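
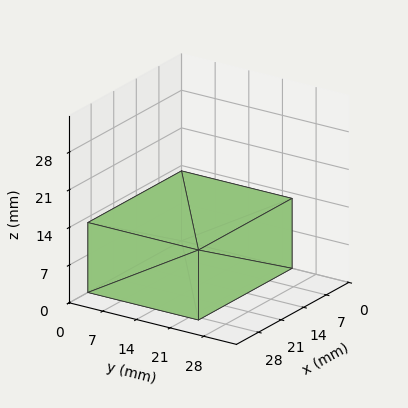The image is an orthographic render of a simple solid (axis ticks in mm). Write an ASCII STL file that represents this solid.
Reading the render: the shape is a rectangular box, roughly 29 × 23 mm footprint and 13 mm tall (dimensions read to the nearest mm from the axis ticks). For the STL, each face is triangulated and given an outward normal.

solid part
  facet normal 0.0000 0.0000 -1.0000
    outer loop
      vertex 29.000 23.000 0.000
      vertex 29.000 0.000 0.000
      vertex 0.000 0.000 0.000
    endloop
  endfacet
  facet normal 0.0000 0.0000 -1.0000
    outer loop
      vertex 0.000 23.000 0.000
      vertex 29.000 23.000 0.000
      vertex 0.000 0.000 0.000
    endloop
  endfacet
  facet normal 0.0000 0.0000 1.0000
    outer loop
      vertex 0.000 0.000 13.000
      vertex 29.000 0.000 13.000
      vertex 29.000 23.000 13.000
    endloop
  endfacet
  facet normal 0.0000 0.0000 1.0000
    outer loop
      vertex 0.000 0.000 13.000
      vertex 29.000 23.000 13.000
      vertex 0.000 23.000 13.000
    endloop
  endfacet
  facet normal 0.0000 -1.0000 0.0000
    outer loop
      vertex 0.000 0.000 0.000
      vertex 29.000 0.000 0.000
      vertex 29.000 0.000 13.000
    endloop
  endfacet
  facet normal 0.0000 -1.0000 0.0000
    outer loop
      vertex 0.000 0.000 0.000
      vertex 29.000 0.000 13.000
      vertex 0.000 0.000 13.000
    endloop
  endfacet
  facet normal 0.0000 1.0000 0.0000
    outer loop
      vertex 29.000 23.000 13.000
      vertex 29.000 23.000 0.000
      vertex 0.000 23.000 0.000
    endloop
  endfacet
  facet normal 0.0000 1.0000 0.0000
    outer loop
      vertex 0.000 23.000 13.000
      vertex 29.000 23.000 13.000
      vertex 0.000 23.000 0.000
    endloop
  endfacet
  facet normal -1.0000 0.0000 0.0000
    outer loop
      vertex 0.000 23.000 13.000
      vertex 0.000 23.000 0.000
      vertex 0.000 0.000 0.000
    endloop
  endfacet
  facet normal -1.0000 0.0000 0.0000
    outer loop
      vertex 0.000 0.000 13.000
      vertex 0.000 23.000 13.000
      vertex 0.000 0.000 0.000
    endloop
  endfacet
  facet normal 1.0000 0.0000 0.0000
    outer loop
      vertex 29.000 0.000 0.000
      vertex 29.000 23.000 0.000
      vertex 29.000 23.000 13.000
    endloop
  endfacet
  facet normal 1.0000 0.0000 0.0000
    outer loop
      vertex 29.000 0.000 0.000
      vertex 29.000 23.000 13.000
      vertex 29.000 0.000 13.000
    endloop
  endfacet
endsolid part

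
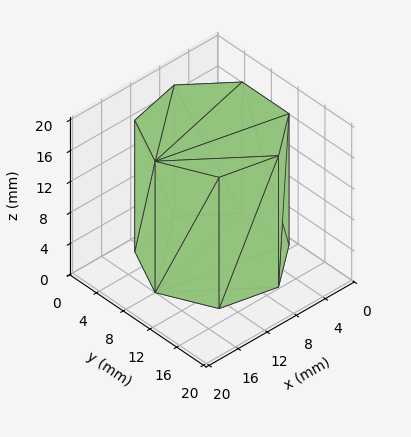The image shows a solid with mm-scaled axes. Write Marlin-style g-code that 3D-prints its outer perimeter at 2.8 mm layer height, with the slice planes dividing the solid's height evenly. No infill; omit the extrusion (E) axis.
Reading the render: the shape is a regular 7-sided prism (a cylinder approximated with 7 flat sides), circumscribed radius ≈ 8 mm, height ≈ 17 mm (dimensions read to the nearest mm from the axis ticks). For the g-code, the solid's height is divided into equal slices at the stated Δz and each level perimeter traced with G1 moves after a G0 lift.

; perimeter-only toolpath
G21 ; units = mm
G90 ; absolute positioning
G28 ; home
; layer 1
G0 Z2.8
G0 X16.0 Y8.0
G1 X13.0 Y14.3
G1 X6.2 Y15.8
G1 X0.8 Y11.5
G1 X0.8 Y4.5
G1 X6.2 Y0.2
G1 X13.0 Y1.7
G1 X16.0 Y8.0
; layer 2
G0 Z5.7
G0 X16.0 Y8.0
G1 X13.0 Y14.3
G1 X6.2 Y15.8
G1 X0.8 Y11.5
G1 X0.8 Y4.5
G1 X6.2 Y0.2
G1 X13.0 Y1.7
G1 X16.0 Y8.0
; layer 3
G0 Z8.5
G0 X16.0 Y8.0
G1 X13.0 Y14.3
G1 X6.2 Y15.8
G1 X0.8 Y11.5
G1 X0.8 Y4.5
G1 X6.2 Y0.2
G1 X13.0 Y1.7
G1 X16.0 Y8.0
; layer 4
G0 Z11.3
G0 X16.0 Y8.0
G1 X13.0 Y14.3
G1 X6.2 Y15.8
G1 X0.8 Y11.5
G1 X0.8 Y4.5
G1 X6.2 Y0.2
G1 X13.0 Y1.7
G1 X16.0 Y8.0
; layer 5
G0 Z14.2
G0 X16.0 Y8.0
G1 X13.0 Y14.3
G1 X6.2 Y15.8
G1 X0.8 Y11.5
G1 X0.8 Y4.5
G1 X6.2 Y0.2
G1 X13.0 Y1.7
G1 X16.0 Y8.0
; layer 6
G0 Z17.0
G0 X16.0 Y8.0
G1 X13.0 Y14.3
G1 X6.2 Y15.8
G1 X0.8 Y11.5
G1 X0.8 Y4.5
G1 X6.2 Y0.2
G1 X13.0 Y1.7
G1 X16.0 Y8.0
M2 ; end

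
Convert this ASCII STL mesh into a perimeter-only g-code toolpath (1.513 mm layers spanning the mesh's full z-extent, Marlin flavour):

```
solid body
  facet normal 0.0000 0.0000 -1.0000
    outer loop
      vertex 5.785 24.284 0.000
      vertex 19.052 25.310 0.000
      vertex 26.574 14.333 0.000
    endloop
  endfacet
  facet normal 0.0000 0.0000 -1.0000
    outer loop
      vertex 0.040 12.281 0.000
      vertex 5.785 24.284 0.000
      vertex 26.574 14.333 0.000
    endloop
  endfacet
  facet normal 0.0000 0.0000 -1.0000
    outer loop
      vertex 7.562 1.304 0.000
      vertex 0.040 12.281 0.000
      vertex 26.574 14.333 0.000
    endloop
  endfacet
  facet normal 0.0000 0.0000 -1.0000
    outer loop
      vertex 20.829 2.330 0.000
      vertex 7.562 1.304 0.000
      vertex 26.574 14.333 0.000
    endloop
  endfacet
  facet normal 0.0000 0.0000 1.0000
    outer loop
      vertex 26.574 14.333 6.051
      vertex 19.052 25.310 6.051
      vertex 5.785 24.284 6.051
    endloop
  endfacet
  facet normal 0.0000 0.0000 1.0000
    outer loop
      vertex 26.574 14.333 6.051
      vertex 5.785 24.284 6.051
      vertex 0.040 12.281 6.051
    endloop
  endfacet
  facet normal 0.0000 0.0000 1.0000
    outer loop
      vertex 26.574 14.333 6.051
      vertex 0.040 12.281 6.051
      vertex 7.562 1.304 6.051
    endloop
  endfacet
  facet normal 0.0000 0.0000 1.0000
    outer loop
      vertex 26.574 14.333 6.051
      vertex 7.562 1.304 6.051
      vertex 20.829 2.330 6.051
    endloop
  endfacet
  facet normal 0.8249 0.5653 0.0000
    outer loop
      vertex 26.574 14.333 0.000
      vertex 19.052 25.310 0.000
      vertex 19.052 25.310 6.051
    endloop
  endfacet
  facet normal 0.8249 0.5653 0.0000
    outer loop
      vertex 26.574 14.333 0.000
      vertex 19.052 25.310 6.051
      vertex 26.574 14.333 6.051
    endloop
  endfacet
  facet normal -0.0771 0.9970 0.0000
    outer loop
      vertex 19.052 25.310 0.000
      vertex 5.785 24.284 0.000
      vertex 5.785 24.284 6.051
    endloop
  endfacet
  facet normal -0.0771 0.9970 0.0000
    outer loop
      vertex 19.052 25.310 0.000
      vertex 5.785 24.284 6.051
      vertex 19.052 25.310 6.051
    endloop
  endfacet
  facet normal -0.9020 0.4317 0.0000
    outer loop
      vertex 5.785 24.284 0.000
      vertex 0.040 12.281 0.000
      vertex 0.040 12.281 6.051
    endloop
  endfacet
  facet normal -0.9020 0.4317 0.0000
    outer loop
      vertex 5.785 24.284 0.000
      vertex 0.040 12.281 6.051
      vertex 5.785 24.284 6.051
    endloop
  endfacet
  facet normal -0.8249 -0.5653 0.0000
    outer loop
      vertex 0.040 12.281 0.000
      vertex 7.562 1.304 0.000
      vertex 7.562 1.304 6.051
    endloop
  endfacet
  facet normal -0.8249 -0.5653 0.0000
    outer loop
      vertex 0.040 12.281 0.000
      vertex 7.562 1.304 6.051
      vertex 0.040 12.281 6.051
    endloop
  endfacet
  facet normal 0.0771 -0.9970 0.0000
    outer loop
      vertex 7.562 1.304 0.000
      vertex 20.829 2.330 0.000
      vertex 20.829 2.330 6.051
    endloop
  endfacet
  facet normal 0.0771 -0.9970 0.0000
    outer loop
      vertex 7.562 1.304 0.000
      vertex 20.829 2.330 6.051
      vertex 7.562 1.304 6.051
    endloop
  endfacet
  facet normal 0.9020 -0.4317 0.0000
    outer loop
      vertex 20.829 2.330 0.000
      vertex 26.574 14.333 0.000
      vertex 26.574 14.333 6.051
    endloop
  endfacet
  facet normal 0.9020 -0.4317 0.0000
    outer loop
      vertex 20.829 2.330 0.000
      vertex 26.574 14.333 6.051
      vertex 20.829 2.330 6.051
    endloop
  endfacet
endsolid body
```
; perimeter-only toolpath
G21 ; units = mm
G90 ; absolute positioning
G28 ; home
; layer 1
G0 Z1.513
G0 X26.574 Y14.333
G1 X19.052 Y25.310
G1 X5.785 Y24.284
G1 X0.040 Y12.281
G1 X7.562 Y1.304
G1 X20.829 Y2.330
G1 X26.574 Y14.333
; layer 2
G0 Z3.026
G0 X26.574 Y14.333
G1 X19.052 Y25.310
G1 X5.785 Y24.284
G1 X0.040 Y12.281
G1 X7.562 Y1.304
G1 X20.829 Y2.330
G1 X26.574 Y14.333
; layer 3
G0 Z4.538
G0 X26.574 Y14.333
G1 X19.052 Y25.310
G1 X5.785 Y24.284
G1 X0.040 Y12.281
G1 X7.562 Y1.304
G1 X20.829 Y2.330
G1 X26.574 Y14.333
; layer 4
G0 Z6.051
G0 X26.574 Y14.333
G1 X19.052 Y25.310
G1 X5.785 Y24.284
G1 X0.040 Y12.281
G1 X7.562 Y1.304
G1 X20.829 Y2.330
G1 X26.574 Y14.333
M2 ; end

The solid is a regular 6-sided prism (a cylinder approximated with 6 flat sides), circumscribed radius ≈ 13.3 mm, height ≈ 6.05 mm. Slicing at Δz = 1.513 mm — 4 equal slices spanning the solid's height, so layer i sits at z = i·h/4 — gives 4 non-empty perimeters. Each is a 6-segment closed polygon; G0 lifts to the layer z and rapids to the start vertex, then G1 traces the edges.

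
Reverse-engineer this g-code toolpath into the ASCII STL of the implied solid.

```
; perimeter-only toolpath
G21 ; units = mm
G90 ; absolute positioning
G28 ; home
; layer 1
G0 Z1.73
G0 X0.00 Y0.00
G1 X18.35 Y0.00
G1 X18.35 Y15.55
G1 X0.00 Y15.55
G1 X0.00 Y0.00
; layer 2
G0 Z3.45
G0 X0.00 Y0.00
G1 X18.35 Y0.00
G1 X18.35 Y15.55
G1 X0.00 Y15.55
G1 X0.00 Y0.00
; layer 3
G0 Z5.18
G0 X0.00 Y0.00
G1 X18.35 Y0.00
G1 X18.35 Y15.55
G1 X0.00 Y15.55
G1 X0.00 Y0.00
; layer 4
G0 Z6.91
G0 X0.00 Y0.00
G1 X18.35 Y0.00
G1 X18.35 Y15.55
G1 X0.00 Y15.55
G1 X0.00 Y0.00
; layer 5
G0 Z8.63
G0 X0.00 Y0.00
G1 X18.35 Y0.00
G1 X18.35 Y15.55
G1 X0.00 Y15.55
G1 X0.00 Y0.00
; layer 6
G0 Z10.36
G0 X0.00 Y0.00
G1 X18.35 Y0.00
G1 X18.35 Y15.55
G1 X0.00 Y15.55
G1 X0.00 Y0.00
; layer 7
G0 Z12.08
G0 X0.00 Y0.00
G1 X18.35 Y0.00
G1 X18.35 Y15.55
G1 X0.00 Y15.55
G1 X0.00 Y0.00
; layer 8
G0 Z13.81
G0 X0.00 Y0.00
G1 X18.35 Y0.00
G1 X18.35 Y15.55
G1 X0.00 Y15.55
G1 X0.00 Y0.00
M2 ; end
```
solid part
  facet normal 0.0000 0.0000 -1.0000
    outer loop
      vertex 18.35 15.55 0.00
      vertex 18.35 0.00 0.00
      vertex 0.00 0.00 0.00
    endloop
  endfacet
  facet normal 0.0000 0.0000 -1.0000
    outer loop
      vertex 0.00 15.55 0.00
      vertex 18.35 15.55 0.00
      vertex 0.00 0.00 0.00
    endloop
  endfacet
  facet normal 0.0000 0.0000 1.0000
    outer loop
      vertex 0.00 0.00 13.81
      vertex 18.35 0.00 13.81
      vertex 18.35 15.55 13.81
    endloop
  endfacet
  facet normal 0.0000 0.0000 1.0000
    outer loop
      vertex 0.00 0.00 13.81
      vertex 18.35 15.55 13.81
      vertex 0.00 15.55 13.81
    endloop
  endfacet
  facet normal 0.0000 -1.0000 0.0000
    outer loop
      vertex 0.00 0.00 0.00
      vertex 18.35 0.00 0.00
      vertex 18.35 0.00 13.81
    endloop
  endfacet
  facet normal 0.0000 -1.0000 0.0000
    outer loop
      vertex 0.00 0.00 0.00
      vertex 18.35 0.00 13.81
      vertex 0.00 0.00 13.81
    endloop
  endfacet
  facet normal 0.0000 1.0000 0.0000
    outer loop
      vertex 18.35 15.55 13.81
      vertex 18.35 15.55 0.00
      vertex 0.00 15.55 0.00
    endloop
  endfacet
  facet normal 0.0000 1.0000 0.0000
    outer loop
      vertex 0.00 15.55 13.81
      vertex 18.35 15.55 13.81
      vertex 0.00 15.55 0.00
    endloop
  endfacet
  facet normal -1.0000 0.0000 0.0000
    outer loop
      vertex 0.00 15.55 13.81
      vertex 0.00 15.55 0.00
      vertex 0.00 0.00 0.00
    endloop
  endfacet
  facet normal -1.0000 0.0000 0.0000
    outer loop
      vertex 0.00 0.00 13.81
      vertex 0.00 15.55 13.81
      vertex 0.00 0.00 0.00
    endloop
  endfacet
  facet normal 1.0000 0.0000 0.0000
    outer loop
      vertex 18.35 0.00 0.00
      vertex 18.35 15.55 0.00
      vertex 18.35 15.55 13.81
    endloop
  endfacet
  facet normal 1.0000 0.0000 0.0000
    outer loop
      vertex 18.35 0.00 0.00
      vertex 18.35 15.55 13.81
      vertex 18.35 0.00 13.81
    endloop
  endfacet
endsolid part

The G0 Z moves step by Δz≈1.73 mm. Every layer's G1 loop is the same polygon, so the solid is a straight extrusion of it from z=0 to z≈13.8. Closing with flat bottom and top caps and triangulating gives 12 facets — a rectangular box, roughly 18.4 × 15.6 mm footprint and 13.8 mm tall.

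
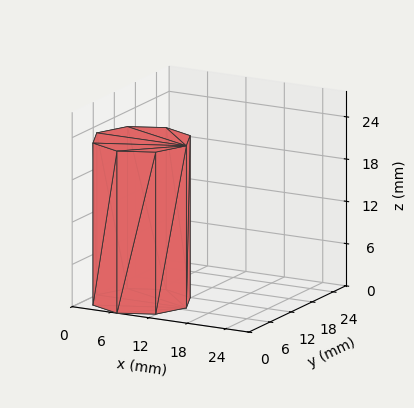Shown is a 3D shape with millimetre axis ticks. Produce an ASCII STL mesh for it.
Reading the render: the shape is a regular 8-sided prism (a cylinder approximated with 8 flat sides), circumscribed radius ≈ 7 mm, height ≈ 23 mm (dimensions read to the nearest mm from the axis ticks). For the STL, each face is triangulated and given an outward normal.

solid part
  facet normal 0.0000 0.0000 -1.0000
    outer loop
      vertex 7.0 14.0 0.0
      vertex 11.9 11.9 0.0
      vertex 14.0 7.0 0.0
    endloop
  endfacet
  facet normal 0.0000 0.0000 -1.0000
    outer loop
      vertex 2.1 11.9 0.0
      vertex 7.0 14.0 0.0
      vertex 14.0 7.0 0.0
    endloop
  endfacet
  facet normal 0.0000 0.0000 -1.0000
    outer loop
      vertex 0.0 7.0 0.0
      vertex 2.1 11.9 0.0
      vertex 14.0 7.0 0.0
    endloop
  endfacet
  facet normal 0.0000 0.0000 -1.0000
    outer loop
      vertex 2.1 2.1 0.0
      vertex 0.0 7.0 0.0
      vertex 14.0 7.0 0.0
    endloop
  endfacet
  facet normal 0.0000 0.0000 -1.0000
    outer loop
      vertex 7.0 0.0 0.0
      vertex 2.1 2.1 0.0
      vertex 14.0 7.0 0.0
    endloop
  endfacet
  facet normal 0.0000 0.0000 -1.0000
    outer loop
      vertex 11.9 2.1 0.0
      vertex 7.0 0.0 0.0
      vertex 14.0 7.0 0.0
    endloop
  endfacet
  facet normal 0.0000 0.0000 1.0000
    outer loop
      vertex 14.0 7.0 23.0
      vertex 11.9 11.9 23.0
      vertex 7.0 14.0 23.0
    endloop
  endfacet
  facet normal 0.0000 0.0000 1.0000
    outer loop
      vertex 14.0 7.0 23.0
      vertex 7.0 14.0 23.0
      vertex 2.1 11.9 23.0
    endloop
  endfacet
  facet normal 0.0000 0.0000 1.0000
    outer loop
      vertex 14.0 7.0 23.0
      vertex 2.1 11.9 23.0
      vertex 0.0 7.0 23.0
    endloop
  endfacet
  facet normal 0.0000 0.0000 1.0000
    outer loop
      vertex 14.0 7.0 23.0
      vertex 0.0 7.0 23.0
      vertex 2.1 2.1 23.0
    endloop
  endfacet
  facet normal 0.0000 0.0000 1.0000
    outer loop
      vertex 14.0 7.0 23.0
      vertex 2.1 2.1 23.0
      vertex 7.0 0.0 23.0
    endloop
  endfacet
  facet normal 0.0000 0.0000 1.0000
    outer loop
      vertex 14.0 7.0 23.0
      vertex 7.0 0.0 23.0
      vertex 11.9 2.1 23.0
    endloop
  endfacet
  facet normal 0.9191 0.3939 0.0000
    outer loop
      vertex 14.0 7.0 0.0
      vertex 11.9 11.9 0.0
      vertex 11.9 11.9 23.0
    endloop
  endfacet
  facet normal 0.9191 0.3939 0.0000
    outer loop
      vertex 14.0 7.0 0.0
      vertex 11.9 11.9 23.0
      vertex 14.0 7.0 23.0
    endloop
  endfacet
  facet normal 0.3939 0.9191 0.0000
    outer loop
      vertex 11.9 11.9 0.0
      vertex 7.0 14.0 0.0
      vertex 7.0 14.0 23.0
    endloop
  endfacet
  facet normal 0.3939 0.9191 0.0000
    outer loop
      vertex 11.9 11.9 0.0
      vertex 7.0 14.0 23.0
      vertex 11.9 11.9 23.0
    endloop
  endfacet
  facet normal -0.3939 0.9191 0.0000
    outer loop
      vertex 7.0 14.0 0.0
      vertex 2.1 11.9 0.0
      vertex 2.1 11.9 23.0
    endloop
  endfacet
  facet normal -0.3939 0.9191 0.0000
    outer loop
      vertex 7.0 14.0 0.0
      vertex 2.1 11.9 23.0
      vertex 7.0 14.0 23.0
    endloop
  endfacet
  facet normal -0.9191 0.3939 0.0000
    outer loop
      vertex 2.1 11.9 0.0
      vertex 0.0 7.0 0.0
      vertex 0.0 7.0 23.0
    endloop
  endfacet
  facet normal -0.9191 0.3939 0.0000
    outer loop
      vertex 2.1 11.9 0.0
      vertex 0.0 7.0 23.0
      vertex 2.1 11.9 23.0
    endloop
  endfacet
  facet normal -0.9191 -0.3939 0.0000
    outer loop
      vertex 0.0 7.0 0.0
      vertex 2.1 2.1 0.0
      vertex 2.1 2.1 23.0
    endloop
  endfacet
  facet normal -0.9191 -0.3939 0.0000
    outer loop
      vertex 0.0 7.0 0.0
      vertex 2.1 2.1 23.0
      vertex 0.0 7.0 23.0
    endloop
  endfacet
  facet normal -0.3939 -0.9191 0.0000
    outer loop
      vertex 2.1 2.1 0.0
      vertex 7.0 0.0 0.0
      vertex 7.0 0.0 23.0
    endloop
  endfacet
  facet normal -0.3939 -0.9191 0.0000
    outer loop
      vertex 2.1 2.1 0.0
      vertex 7.0 0.0 23.0
      vertex 2.1 2.1 23.0
    endloop
  endfacet
  facet normal 0.3939 -0.9191 0.0000
    outer loop
      vertex 7.0 0.0 0.0
      vertex 11.9 2.1 0.0
      vertex 11.9 2.1 23.0
    endloop
  endfacet
  facet normal 0.3939 -0.9191 0.0000
    outer loop
      vertex 7.0 0.0 0.0
      vertex 11.9 2.1 23.0
      vertex 7.0 0.0 23.0
    endloop
  endfacet
  facet normal 0.9191 -0.3939 0.0000
    outer loop
      vertex 11.9 2.1 0.0
      vertex 14.0 7.0 0.0
      vertex 14.0 7.0 23.0
    endloop
  endfacet
  facet normal 0.9191 -0.3939 0.0000
    outer loop
      vertex 11.9 2.1 0.0
      vertex 14.0 7.0 23.0
      vertex 11.9 2.1 23.0
    endloop
  endfacet
endsolid part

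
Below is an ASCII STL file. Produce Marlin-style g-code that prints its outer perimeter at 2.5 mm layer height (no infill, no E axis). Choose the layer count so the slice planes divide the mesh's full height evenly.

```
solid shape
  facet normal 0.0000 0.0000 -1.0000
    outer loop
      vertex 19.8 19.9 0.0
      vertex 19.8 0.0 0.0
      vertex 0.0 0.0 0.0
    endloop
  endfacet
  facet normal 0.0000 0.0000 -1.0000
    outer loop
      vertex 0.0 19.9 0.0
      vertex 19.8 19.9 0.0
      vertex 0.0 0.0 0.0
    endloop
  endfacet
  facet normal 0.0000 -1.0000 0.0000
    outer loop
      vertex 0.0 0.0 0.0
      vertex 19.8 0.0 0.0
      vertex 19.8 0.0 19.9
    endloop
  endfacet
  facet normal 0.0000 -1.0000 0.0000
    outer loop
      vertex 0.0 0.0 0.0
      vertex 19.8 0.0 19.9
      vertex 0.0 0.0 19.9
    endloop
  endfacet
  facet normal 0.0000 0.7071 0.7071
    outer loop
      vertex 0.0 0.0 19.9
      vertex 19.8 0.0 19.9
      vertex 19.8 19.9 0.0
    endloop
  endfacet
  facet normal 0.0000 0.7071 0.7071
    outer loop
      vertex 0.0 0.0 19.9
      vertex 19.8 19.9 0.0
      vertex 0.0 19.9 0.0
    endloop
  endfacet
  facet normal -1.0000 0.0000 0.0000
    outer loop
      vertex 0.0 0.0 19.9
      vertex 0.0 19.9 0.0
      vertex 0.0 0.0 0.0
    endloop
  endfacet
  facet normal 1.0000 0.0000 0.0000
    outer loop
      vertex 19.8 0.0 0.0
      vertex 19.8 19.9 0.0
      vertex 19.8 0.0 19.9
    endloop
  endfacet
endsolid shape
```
; perimeter-only toolpath
G21 ; units = mm
G90 ; absolute positioning
G28 ; home
; layer 1
G0 Z2.5
G0 X0.0 Y0.0
G1 X19.8 Y0.0
G1 X19.8 Y17.4
G1 X0.0 Y17.4
G1 X0.0 Y0.0
; layer 2
G0 Z5.0
G0 X0.0 Y0.0
G1 X19.8 Y0.0
G1 X19.8 Y14.9
G1 X0.0 Y14.9
G1 X0.0 Y0.0
; layer 3
G0 Z7.5
G0 X0.0 Y0.0
G1 X19.8 Y0.0
G1 X19.8 Y12.4
G1 X0.0 Y12.4
G1 X0.0 Y0.0
; layer 4
G0 Z9.9
G0 X0.0 Y0.0
G1 X19.8 Y0.0
G1 X19.8 Y9.9
G1 X0.0 Y9.9
G1 X0.0 Y0.0
; layer 5
G0 Z12.4
G0 X0.0 Y0.0
G1 X19.8 Y0.0
G1 X19.8 Y7.5
G1 X0.0 Y7.5
G1 X0.0 Y0.0
; layer 6
G0 Z14.9
G0 X0.0 Y0.0
G1 X19.8 Y0.0
G1 X19.8 Y5.0
G1 X0.0 Y5.0
G1 X0.0 Y0.0
; layer 7
G0 Z17.4
G0 X0.0 Y0.0
G1 X19.8 Y0.0
G1 X19.8 Y2.5
G1 X0.0 Y2.5
G1 X0.0 Y0.0
M2 ; end

The solid is a wedge (ramp): 19.8 × 19.9 mm base, rising to 19.9 mm along the y=0 edge and sloping linearly to z=0 at y=19.9. Slicing at Δz = 2.5 mm — 8 equal slices spanning the solid's height, so layer i sits at z = i·h/8 — gives 7 non-empty perimeters. Each is a 4-segment closed polygon; G0 lifts to the layer z and rapids to the start vertex, then G1 traces the edges. The cross-section shrinks linearly with z (the slice at the apex is degenerate and omitted).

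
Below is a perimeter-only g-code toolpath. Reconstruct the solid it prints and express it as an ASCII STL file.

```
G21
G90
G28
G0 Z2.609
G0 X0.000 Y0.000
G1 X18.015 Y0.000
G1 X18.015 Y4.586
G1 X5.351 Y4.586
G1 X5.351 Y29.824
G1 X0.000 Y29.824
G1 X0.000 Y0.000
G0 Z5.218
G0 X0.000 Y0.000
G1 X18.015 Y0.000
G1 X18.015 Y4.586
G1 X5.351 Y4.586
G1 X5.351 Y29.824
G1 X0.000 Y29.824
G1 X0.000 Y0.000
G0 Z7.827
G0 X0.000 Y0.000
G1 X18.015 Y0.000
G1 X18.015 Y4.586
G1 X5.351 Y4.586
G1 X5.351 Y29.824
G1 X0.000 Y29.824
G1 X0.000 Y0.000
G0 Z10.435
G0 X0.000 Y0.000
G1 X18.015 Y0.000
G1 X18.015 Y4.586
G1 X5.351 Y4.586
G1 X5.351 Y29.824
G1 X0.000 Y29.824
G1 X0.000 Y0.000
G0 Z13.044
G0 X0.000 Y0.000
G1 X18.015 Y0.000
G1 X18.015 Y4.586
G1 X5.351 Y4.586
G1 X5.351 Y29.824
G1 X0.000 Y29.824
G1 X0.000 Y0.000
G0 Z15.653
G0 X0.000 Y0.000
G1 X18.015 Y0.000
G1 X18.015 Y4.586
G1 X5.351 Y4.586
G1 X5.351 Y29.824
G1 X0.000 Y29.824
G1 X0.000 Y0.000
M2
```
solid part
  facet normal 0.0000 0.0000 -1.0000
    outer loop
      vertex 18.015 4.586 0.000
      vertex 18.015 0.000 0.000
      vertex 0.000 0.000 0.000
    endloop
  endfacet
  facet normal 0.0000 0.0000 -1.0000
    outer loop
      vertex 5.351 4.586 0.000
      vertex 18.015 4.586 0.000
      vertex 0.000 0.000 0.000
    endloop
  endfacet
  facet normal 0.0000 0.0000 -1.0000
    outer loop
      vertex 5.351 29.824 0.000
      vertex 5.351 4.586 0.000
      vertex 0.000 0.000 0.000
    endloop
  endfacet
  facet normal 0.0000 0.0000 -1.0000
    outer loop
      vertex 0.000 29.824 0.000
      vertex 5.351 29.824 0.000
      vertex 0.000 0.000 0.000
    endloop
  endfacet
  facet normal 0.0000 0.0000 1.0000
    outer loop
      vertex 0.000 0.000 15.653
      vertex 18.015 0.000 15.653
      vertex 18.015 4.586 15.653
    endloop
  endfacet
  facet normal 0.0000 0.0000 1.0000
    outer loop
      vertex 0.000 0.000 15.653
      vertex 18.015 4.586 15.653
      vertex 5.351 4.586 15.653
    endloop
  endfacet
  facet normal 0.0000 0.0000 1.0000
    outer loop
      vertex 0.000 0.000 15.653
      vertex 5.351 4.586 15.653
      vertex 5.351 29.824 15.653
    endloop
  endfacet
  facet normal 0.0000 0.0000 1.0000
    outer loop
      vertex 0.000 0.000 15.653
      vertex 5.351 29.824 15.653
      vertex 0.000 29.824 15.653
    endloop
  endfacet
  facet normal 0.0000 -1.0000 0.0000
    outer loop
      vertex 0.000 0.000 0.000
      vertex 18.015 0.000 0.000
      vertex 18.015 0.000 15.653
    endloop
  endfacet
  facet normal 0.0000 -1.0000 0.0000
    outer loop
      vertex 0.000 0.000 0.000
      vertex 18.015 0.000 15.653
      vertex 0.000 0.000 15.653
    endloop
  endfacet
  facet normal 1.0000 0.0000 0.0000
    outer loop
      vertex 18.015 0.000 0.000
      vertex 18.015 4.586 0.000
      vertex 18.015 4.586 15.653
    endloop
  endfacet
  facet normal 1.0000 0.0000 0.0000
    outer loop
      vertex 18.015 0.000 0.000
      vertex 18.015 4.586 15.653
      vertex 18.015 0.000 15.653
    endloop
  endfacet
  facet normal 0.0000 1.0000 0.0000
    outer loop
      vertex 18.015 4.586 0.000
      vertex 5.351 4.586 0.000
      vertex 5.351 4.586 15.653
    endloop
  endfacet
  facet normal 0.0000 1.0000 0.0000
    outer loop
      vertex 18.015 4.586 0.000
      vertex 5.351 4.586 15.653
      vertex 18.015 4.586 15.653
    endloop
  endfacet
  facet normal 1.0000 0.0000 0.0000
    outer loop
      vertex 5.351 4.586 0.000
      vertex 5.351 29.824 0.000
      vertex 5.351 29.824 15.653
    endloop
  endfacet
  facet normal 1.0000 0.0000 0.0000
    outer loop
      vertex 5.351 4.586 0.000
      vertex 5.351 29.824 15.653
      vertex 5.351 4.586 15.653
    endloop
  endfacet
  facet normal 0.0000 1.0000 0.0000
    outer loop
      vertex 5.351 29.824 0.000
      vertex 0.000 29.824 0.000
      vertex 0.000 29.824 15.653
    endloop
  endfacet
  facet normal 0.0000 1.0000 0.0000
    outer loop
      vertex 5.351 29.824 0.000
      vertex 0.000 29.824 15.653
      vertex 5.351 29.824 15.653
    endloop
  endfacet
  facet normal -1.0000 0.0000 0.0000
    outer loop
      vertex 0.000 29.824 0.000
      vertex 0.000 0.000 0.000
      vertex 0.000 0.000 15.653
    endloop
  endfacet
  facet normal -1.0000 0.0000 0.0000
    outer loop
      vertex 0.000 29.824 0.000
      vertex 0.000 0.000 15.653
      vertex 0.000 29.824 15.653
    endloop
  endfacet
endsolid part

The G0 Z moves step by Δz≈2.609 mm. Every layer's G1 loop is the same polygon, so the solid is a straight extrusion of it from z=0 to z≈15.7. Closing with flat bottom and top caps and triangulating gives 20 facets — an L-shaped prism: outer 18 × 29.8 mm, arm thicknesses ≈ 4.59 mm (horizontal) and 5.35 mm (vertical), extruded 15.7 mm in z.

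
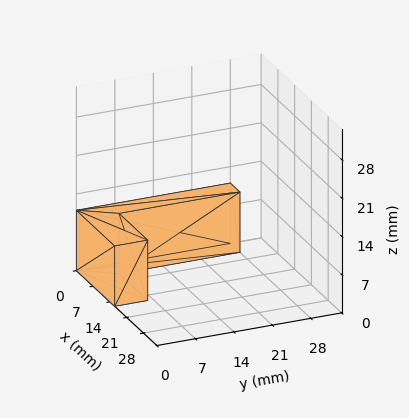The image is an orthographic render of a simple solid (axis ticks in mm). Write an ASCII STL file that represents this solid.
Reading the render: the shape is an L-shaped prism: outer 16 × 28 mm, arm thicknesses ≈ 6 mm (horizontal) and 4 mm (vertical), extruded 11 mm in z (dimensions read to the nearest mm from the axis ticks). For the STL, each face is triangulated and given an outward normal.

solid part
  facet normal 0.0000 0.0000 -1.0000
    outer loop
      vertex 16.0 6.0 0.0
      vertex 16.0 0.0 0.0
      vertex 0.0 0.0 0.0
    endloop
  endfacet
  facet normal 0.0000 0.0000 -1.0000
    outer loop
      vertex 4.0 6.0 0.0
      vertex 16.0 6.0 0.0
      vertex 0.0 0.0 0.0
    endloop
  endfacet
  facet normal 0.0000 0.0000 -1.0000
    outer loop
      vertex 4.0 28.0 0.0
      vertex 4.0 6.0 0.0
      vertex 0.0 0.0 0.0
    endloop
  endfacet
  facet normal 0.0000 0.0000 -1.0000
    outer loop
      vertex 0.0 28.0 0.0
      vertex 4.0 28.0 0.0
      vertex 0.0 0.0 0.0
    endloop
  endfacet
  facet normal 0.0000 0.0000 1.0000
    outer loop
      vertex 0.0 0.0 11.0
      vertex 16.0 0.0 11.0
      vertex 16.0 6.0 11.0
    endloop
  endfacet
  facet normal 0.0000 0.0000 1.0000
    outer loop
      vertex 0.0 0.0 11.0
      vertex 16.0 6.0 11.0
      vertex 4.0 6.0 11.0
    endloop
  endfacet
  facet normal 0.0000 0.0000 1.0000
    outer loop
      vertex 0.0 0.0 11.0
      vertex 4.0 6.0 11.0
      vertex 4.0 28.0 11.0
    endloop
  endfacet
  facet normal 0.0000 0.0000 1.0000
    outer loop
      vertex 0.0 0.0 11.0
      vertex 4.0 28.0 11.0
      vertex 0.0 28.0 11.0
    endloop
  endfacet
  facet normal 0.0000 -1.0000 0.0000
    outer loop
      vertex 0.0 0.0 0.0
      vertex 16.0 0.0 0.0
      vertex 16.0 0.0 11.0
    endloop
  endfacet
  facet normal 0.0000 -1.0000 0.0000
    outer loop
      vertex 0.0 0.0 0.0
      vertex 16.0 0.0 11.0
      vertex 0.0 0.0 11.0
    endloop
  endfacet
  facet normal 1.0000 0.0000 0.0000
    outer loop
      vertex 16.0 0.0 0.0
      vertex 16.0 6.0 0.0
      vertex 16.0 6.0 11.0
    endloop
  endfacet
  facet normal 1.0000 0.0000 0.0000
    outer loop
      vertex 16.0 0.0 0.0
      vertex 16.0 6.0 11.0
      vertex 16.0 0.0 11.0
    endloop
  endfacet
  facet normal 0.0000 1.0000 0.0000
    outer loop
      vertex 16.0 6.0 0.0
      vertex 4.0 6.0 0.0
      vertex 4.0 6.0 11.0
    endloop
  endfacet
  facet normal 0.0000 1.0000 0.0000
    outer loop
      vertex 16.0 6.0 0.0
      vertex 4.0 6.0 11.0
      vertex 16.0 6.0 11.0
    endloop
  endfacet
  facet normal 1.0000 0.0000 0.0000
    outer loop
      vertex 4.0 6.0 0.0
      vertex 4.0 28.0 0.0
      vertex 4.0 28.0 11.0
    endloop
  endfacet
  facet normal 1.0000 0.0000 0.0000
    outer loop
      vertex 4.0 6.0 0.0
      vertex 4.0 28.0 11.0
      vertex 4.0 6.0 11.0
    endloop
  endfacet
  facet normal 0.0000 1.0000 0.0000
    outer loop
      vertex 4.0 28.0 0.0
      vertex 0.0 28.0 0.0
      vertex 0.0 28.0 11.0
    endloop
  endfacet
  facet normal 0.0000 1.0000 0.0000
    outer loop
      vertex 4.0 28.0 0.0
      vertex 0.0 28.0 11.0
      vertex 4.0 28.0 11.0
    endloop
  endfacet
  facet normal -1.0000 0.0000 0.0000
    outer loop
      vertex 0.0 28.0 0.0
      vertex 0.0 0.0 0.0
      vertex 0.0 0.0 11.0
    endloop
  endfacet
  facet normal -1.0000 0.0000 0.0000
    outer loop
      vertex 0.0 28.0 0.0
      vertex 0.0 0.0 11.0
      vertex 0.0 28.0 11.0
    endloop
  endfacet
endsolid part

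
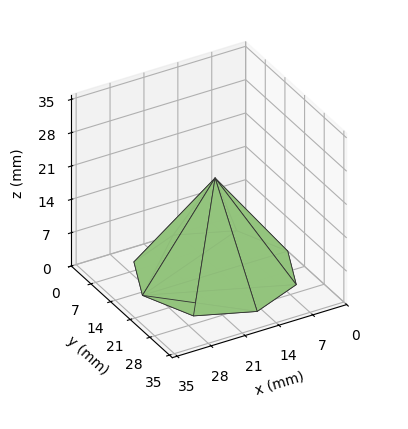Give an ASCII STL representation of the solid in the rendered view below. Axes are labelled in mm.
Reading the render: the shape is a regular 8-sided pyramid, base circumscribed radius ≈ 15 mm, apex at z ≈ 20 mm (dimensions read to the nearest mm from the axis ticks). For the STL, each face is triangulated and given an outward normal.

solid part
  facet normal 0.0000 0.0000 -1.0000
    outer loop
      vertex 15.00 30.00 0.00
      vertex 25.61 25.61 0.00
      vertex 30.00 15.00 0.00
    endloop
  endfacet
  facet normal 0.0000 0.0000 -1.0000
    outer loop
      vertex 4.39 25.61 0.00
      vertex 15.00 30.00 0.00
      vertex 30.00 15.00 0.00
    endloop
  endfacet
  facet normal 0.0000 0.0000 -1.0000
    outer loop
      vertex 0.00 15.00 0.00
      vertex 4.39 25.61 0.00
      vertex 30.00 15.00 0.00
    endloop
  endfacet
  facet normal 0.0000 0.0000 -1.0000
    outer loop
      vertex 4.39 4.39 0.00
      vertex 0.00 15.00 0.00
      vertex 30.00 15.00 0.00
    endloop
  endfacet
  facet normal 0.0000 0.0000 -1.0000
    outer loop
      vertex 15.00 0.00 0.00
      vertex 4.39 4.39 0.00
      vertex 30.00 15.00 0.00
    endloop
  endfacet
  facet normal 0.0000 0.0000 -1.0000
    outer loop
      vertex 25.61 4.39 0.00
      vertex 15.00 0.00 0.00
      vertex 30.00 15.00 0.00
    endloop
  endfacet
  facet normal 0.7595 0.3142 0.5696
    outer loop
      vertex 30.00 15.00 0.00
      vertex 25.61 25.61 0.00
      vertex 15.00 15.00 20.00
    endloop
  endfacet
  facet normal 0.3142 0.7595 0.5696
    outer loop
      vertex 25.61 25.61 0.00
      vertex 15.00 30.00 0.00
      vertex 15.00 15.00 20.00
    endloop
  endfacet
  facet normal -0.3142 0.7595 0.5696
    outer loop
      vertex 15.00 30.00 0.00
      vertex 4.39 25.61 0.00
      vertex 15.00 15.00 20.00
    endloop
  endfacet
  facet normal -0.7595 0.3142 0.5696
    outer loop
      vertex 4.39 25.61 0.00
      vertex 0.00 15.00 0.00
      vertex 15.00 15.00 20.00
    endloop
  endfacet
  facet normal -0.7595 -0.3142 0.5696
    outer loop
      vertex 0.00 15.00 0.00
      vertex 4.39 4.39 0.00
      vertex 15.00 15.00 20.00
    endloop
  endfacet
  facet normal -0.3142 -0.7595 0.5696
    outer loop
      vertex 4.39 4.39 0.00
      vertex 15.00 0.00 0.00
      vertex 15.00 15.00 20.00
    endloop
  endfacet
  facet normal 0.3142 -0.7595 0.5696
    outer loop
      vertex 15.00 0.00 0.00
      vertex 25.61 4.39 0.00
      vertex 15.00 15.00 20.00
    endloop
  endfacet
  facet normal 0.7595 -0.3142 0.5696
    outer loop
      vertex 25.61 4.39 0.00
      vertex 30.00 15.00 0.00
      vertex 15.00 15.00 20.00
    endloop
  endfacet
endsolid part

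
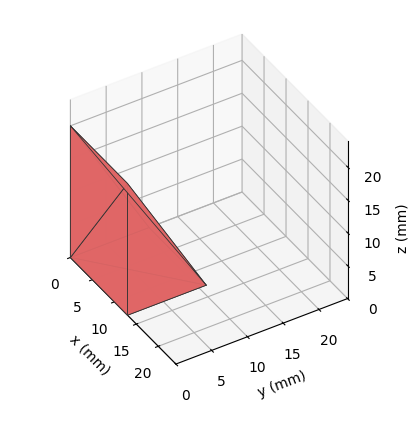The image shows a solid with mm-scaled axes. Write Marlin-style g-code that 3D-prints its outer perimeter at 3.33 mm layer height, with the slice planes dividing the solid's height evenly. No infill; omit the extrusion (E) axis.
Reading the render: the shape is a wedge (ramp): 13 × 11 mm base, rising to 20 mm along the y=0 edge and sloping linearly to z=0 at y=11 (dimensions read to the nearest mm from the axis ticks). For the g-code, the solid's height is divided into equal slices at the stated Δz and each level perimeter traced with G1 moves after a G0 lift.

; perimeter-only toolpath
G21 ; units = mm
G90 ; absolute positioning
G28 ; home
; layer 1
G0 Z3.33
G0 X0.00 Y0.00
G1 X13.00 Y0.00
G1 X13.00 Y9.17
G1 X0.00 Y9.17
G1 X0.00 Y0.00
; layer 2
G0 Z6.67
G0 X0.00 Y0.00
G1 X13.00 Y0.00
G1 X13.00 Y7.33
G1 X0.00 Y7.33
G1 X0.00 Y0.00
; layer 3
G0 Z10.00
G0 X0.00 Y0.00
G1 X13.00 Y0.00
G1 X13.00 Y5.50
G1 X0.00 Y5.50
G1 X0.00 Y0.00
; layer 4
G0 Z13.33
G0 X0.00 Y0.00
G1 X13.00 Y0.00
G1 X13.00 Y3.67
G1 X0.00 Y3.67
G1 X0.00 Y0.00
; layer 5
G0 Z16.67
G0 X0.00 Y0.00
G1 X13.00 Y0.00
G1 X13.00 Y1.83
G1 X0.00 Y1.83
G1 X0.00 Y0.00
M2 ; end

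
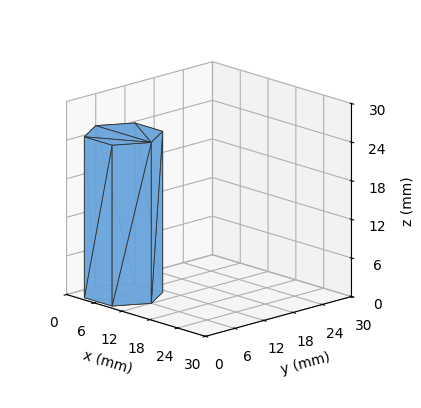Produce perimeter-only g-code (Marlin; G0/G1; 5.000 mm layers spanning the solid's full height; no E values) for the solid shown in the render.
Reading the render: the shape is a regular 6-sided prism (a cylinder approximated with 6 flat sides), circumscribed radius ≈ 6 mm, height ≈ 25 mm (dimensions read to the nearest mm from the axis ticks). For the g-code, the solid's height is divided into equal slices at the stated Δz and each level perimeter traced with G1 moves after a G0 lift.

; perimeter-only toolpath
G21 ; units = mm
G90 ; absolute positioning
G28 ; home
; layer 1
G0 Z5.000
G0 X12.000 Y6.000
G1 X9.000 Y11.196
G1 X3.000 Y11.196
G1 X0.000 Y6.000
G1 X3.000 Y0.804
G1 X9.000 Y0.804
G1 X12.000 Y6.000
; layer 2
G0 Z10.000
G0 X12.000 Y6.000
G1 X9.000 Y11.196
G1 X3.000 Y11.196
G1 X0.000 Y6.000
G1 X3.000 Y0.804
G1 X9.000 Y0.804
G1 X12.000 Y6.000
; layer 3
G0 Z15.000
G0 X12.000 Y6.000
G1 X9.000 Y11.196
G1 X3.000 Y11.196
G1 X0.000 Y6.000
G1 X3.000 Y0.804
G1 X9.000 Y0.804
G1 X12.000 Y6.000
; layer 4
G0 Z20.000
G0 X12.000 Y6.000
G1 X9.000 Y11.196
G1 X3.000 Y11.196
G1 X0.000 Y6.000
G1 X3.000 Y0.804
G1 X9.000 Y0.804
G1 X12.000 Y6.000
; layer 5
G0 Z25.000
G0 X12.000 Y6.000
G1 X9.000 Y11.196
G1 X3.000 Y11.196
G1 X0.000 Y6.000
G1 X3.000 Y0.804
G1 X9.000 Y0.804
G1 X12.000 Y6.000
M2 ; end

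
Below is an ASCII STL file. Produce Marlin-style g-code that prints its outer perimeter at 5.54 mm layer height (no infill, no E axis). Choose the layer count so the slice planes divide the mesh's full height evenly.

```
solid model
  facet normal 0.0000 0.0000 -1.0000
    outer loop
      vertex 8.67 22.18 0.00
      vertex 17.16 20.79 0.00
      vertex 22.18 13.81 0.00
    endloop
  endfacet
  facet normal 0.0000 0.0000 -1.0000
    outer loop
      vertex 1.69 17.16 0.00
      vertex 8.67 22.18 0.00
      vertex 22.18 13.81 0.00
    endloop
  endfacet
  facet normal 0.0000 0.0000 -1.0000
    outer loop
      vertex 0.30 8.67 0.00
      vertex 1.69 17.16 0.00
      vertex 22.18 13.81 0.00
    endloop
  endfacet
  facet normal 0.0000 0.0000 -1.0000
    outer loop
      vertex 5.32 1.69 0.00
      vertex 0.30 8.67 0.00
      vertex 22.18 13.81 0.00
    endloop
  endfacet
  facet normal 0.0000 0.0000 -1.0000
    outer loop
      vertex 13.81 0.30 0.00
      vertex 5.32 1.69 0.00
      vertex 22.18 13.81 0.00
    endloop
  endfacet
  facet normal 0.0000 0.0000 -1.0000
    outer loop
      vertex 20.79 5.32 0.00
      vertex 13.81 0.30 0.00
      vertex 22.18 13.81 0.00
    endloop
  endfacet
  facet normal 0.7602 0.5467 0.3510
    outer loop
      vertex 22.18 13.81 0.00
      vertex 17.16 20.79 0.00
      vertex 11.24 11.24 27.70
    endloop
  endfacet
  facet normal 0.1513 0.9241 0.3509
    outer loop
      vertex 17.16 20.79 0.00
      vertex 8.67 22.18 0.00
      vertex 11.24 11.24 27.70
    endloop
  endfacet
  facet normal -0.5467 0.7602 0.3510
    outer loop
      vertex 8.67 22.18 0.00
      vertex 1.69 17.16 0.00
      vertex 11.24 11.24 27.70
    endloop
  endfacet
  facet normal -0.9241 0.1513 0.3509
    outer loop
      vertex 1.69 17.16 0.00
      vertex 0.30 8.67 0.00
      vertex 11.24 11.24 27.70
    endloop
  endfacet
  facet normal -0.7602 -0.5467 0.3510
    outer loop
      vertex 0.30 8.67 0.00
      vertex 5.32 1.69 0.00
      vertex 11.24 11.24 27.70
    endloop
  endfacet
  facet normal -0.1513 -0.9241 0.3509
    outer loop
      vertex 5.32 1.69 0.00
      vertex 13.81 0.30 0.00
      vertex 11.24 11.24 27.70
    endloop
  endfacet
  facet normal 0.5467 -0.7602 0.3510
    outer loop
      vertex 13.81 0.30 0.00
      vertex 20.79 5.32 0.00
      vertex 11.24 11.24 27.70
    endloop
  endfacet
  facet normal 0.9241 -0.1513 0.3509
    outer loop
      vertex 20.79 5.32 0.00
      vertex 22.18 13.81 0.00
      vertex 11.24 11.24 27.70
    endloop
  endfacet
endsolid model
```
; perimeter-only toolpath
G21 ; units = mm
G90 ; absolute positioning
G28 ; home
; layer 1
G0 Z5.54
G0 X19.99 Y13.30
G1 X15.98 Y18.88
G1 X9.18 Y19.99
G1 X3.60 Y15.98
G1 X2.49 Y9.18
G1 X6.50 Y3.60
G1 X13.30 Y2.49
G1 X18.88 Y6.50
G1 X19.99 Y13.30
; layer 2
G0 Z11.08
G0 X17.80 Y12.78
G1 X14.79 Y16.97
G1 X9.70 Y17.80
G1 X5.51 Y14.79
G1 X4.68 Y9.70
G1 X7.69 Y5.51
G1 X12.78 Y4.68
G1 X16.97 Y7.69
G1 X17.80 Y12.78
; layer 3
G0 Z16.62
G0 X15.62 Y12.27
G1 X13.61 Y15.06
G1 X10.21 Y15.62
G1 X7.42 Y13.61
G1 X6.86 Y10.21
G1 X8.87 Y7.42
G1 X12.27 Y6.86
G1 X15.06 Y8.87
G1 X15.62 Y12.27
; layer 4
G0 Z22.16
G0 X13.43 Y11.75
G1 X12.42 Y13.15
G1 X10.73 Y13.43
G1 X9.33 Y12.42
G1 X9.05 Y10.73
G1 X10.06 Y9.33
G1 X11.75 Y9.05
G1 X13.15 Y10.06
G1 X13.43 Y11.75
M2 ; end

The solid is a regular 8-sided pyramid, base circumscribed radius ≈ 11.2 mm, apex at z ≈ 27.7 mm. Slicing at Δz = 5.54 mm — 5 equal slices spanning the solid's height, so layer i sits at z = i·h/5 — gives 4 non-empty perimeters. Each is a 8-segment closed polygon; G0 lifts to the layer z and rapids to the start vertex, then G1 traces the edges. The cross-section shrinks linearly with z (the slice at the apex is degenerate and omitted).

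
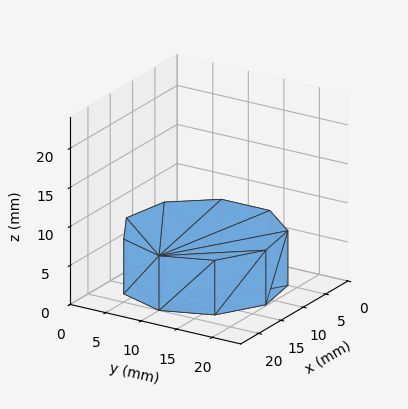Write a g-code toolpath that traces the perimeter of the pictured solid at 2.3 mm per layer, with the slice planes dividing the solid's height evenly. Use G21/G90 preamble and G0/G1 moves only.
Reading the render: the shape is a regular 9-sided prism (a cylinder approximated with 9 flat sides), circumscribed radius ≈ 10 mm, height ≈ 7 mm (dimensions read to the nearest mm from the axis ticks). For the g-code, the solid's height is divided into equal slices at the stated Δz and each level perimeter traced with G1 moves after a G0 lift.

; perimeter-only toolpath
G21 ; units = mm
G90 ; absolute positioning
G28 ; home
; layer 1
G0 Z2.3
G0 X20.0 Y10.0
G1 X17.7 Y16.4
G1 X11.7 Y19.8
G1 X5.0 Y18.7
G1 X0.6 Y13.4
G1 X0.6 Y6.6
G1 X5.0 Y1.3
G1 X11.7 Y0.2
G1 X17.7 Y3.6
G1 X20.0 Y10.0
; layer 2
G0 Z4.7
G0 X20.0 Y10.0
G1 X17.7 Y16.4
G1 X11.7 Y19.8
G1 X5.0 Y18.7
G1 X0.6 Y13.4
G1 X0.6 Y6.6
G1 X5.0 Y1.3
G1 X11.7 Y0.2
G1 X17.7 Y3.6
G1 X20.0 Y10.0
; layer 3
G0 Z7.0
G0 X20.0 Y10.0
G1 X17.7 Y16.4
G1 X11.7 Y19.8
G1 X5.0 Y18.7
G1 X0.6 Y13.4
G1 X0.6 Y6.6
G1 X5.0 Y1.3
G1 X11.7 Y0.2
G1 X17.7 Y3.6
G1 X20.0 Y10.0
M2 ; end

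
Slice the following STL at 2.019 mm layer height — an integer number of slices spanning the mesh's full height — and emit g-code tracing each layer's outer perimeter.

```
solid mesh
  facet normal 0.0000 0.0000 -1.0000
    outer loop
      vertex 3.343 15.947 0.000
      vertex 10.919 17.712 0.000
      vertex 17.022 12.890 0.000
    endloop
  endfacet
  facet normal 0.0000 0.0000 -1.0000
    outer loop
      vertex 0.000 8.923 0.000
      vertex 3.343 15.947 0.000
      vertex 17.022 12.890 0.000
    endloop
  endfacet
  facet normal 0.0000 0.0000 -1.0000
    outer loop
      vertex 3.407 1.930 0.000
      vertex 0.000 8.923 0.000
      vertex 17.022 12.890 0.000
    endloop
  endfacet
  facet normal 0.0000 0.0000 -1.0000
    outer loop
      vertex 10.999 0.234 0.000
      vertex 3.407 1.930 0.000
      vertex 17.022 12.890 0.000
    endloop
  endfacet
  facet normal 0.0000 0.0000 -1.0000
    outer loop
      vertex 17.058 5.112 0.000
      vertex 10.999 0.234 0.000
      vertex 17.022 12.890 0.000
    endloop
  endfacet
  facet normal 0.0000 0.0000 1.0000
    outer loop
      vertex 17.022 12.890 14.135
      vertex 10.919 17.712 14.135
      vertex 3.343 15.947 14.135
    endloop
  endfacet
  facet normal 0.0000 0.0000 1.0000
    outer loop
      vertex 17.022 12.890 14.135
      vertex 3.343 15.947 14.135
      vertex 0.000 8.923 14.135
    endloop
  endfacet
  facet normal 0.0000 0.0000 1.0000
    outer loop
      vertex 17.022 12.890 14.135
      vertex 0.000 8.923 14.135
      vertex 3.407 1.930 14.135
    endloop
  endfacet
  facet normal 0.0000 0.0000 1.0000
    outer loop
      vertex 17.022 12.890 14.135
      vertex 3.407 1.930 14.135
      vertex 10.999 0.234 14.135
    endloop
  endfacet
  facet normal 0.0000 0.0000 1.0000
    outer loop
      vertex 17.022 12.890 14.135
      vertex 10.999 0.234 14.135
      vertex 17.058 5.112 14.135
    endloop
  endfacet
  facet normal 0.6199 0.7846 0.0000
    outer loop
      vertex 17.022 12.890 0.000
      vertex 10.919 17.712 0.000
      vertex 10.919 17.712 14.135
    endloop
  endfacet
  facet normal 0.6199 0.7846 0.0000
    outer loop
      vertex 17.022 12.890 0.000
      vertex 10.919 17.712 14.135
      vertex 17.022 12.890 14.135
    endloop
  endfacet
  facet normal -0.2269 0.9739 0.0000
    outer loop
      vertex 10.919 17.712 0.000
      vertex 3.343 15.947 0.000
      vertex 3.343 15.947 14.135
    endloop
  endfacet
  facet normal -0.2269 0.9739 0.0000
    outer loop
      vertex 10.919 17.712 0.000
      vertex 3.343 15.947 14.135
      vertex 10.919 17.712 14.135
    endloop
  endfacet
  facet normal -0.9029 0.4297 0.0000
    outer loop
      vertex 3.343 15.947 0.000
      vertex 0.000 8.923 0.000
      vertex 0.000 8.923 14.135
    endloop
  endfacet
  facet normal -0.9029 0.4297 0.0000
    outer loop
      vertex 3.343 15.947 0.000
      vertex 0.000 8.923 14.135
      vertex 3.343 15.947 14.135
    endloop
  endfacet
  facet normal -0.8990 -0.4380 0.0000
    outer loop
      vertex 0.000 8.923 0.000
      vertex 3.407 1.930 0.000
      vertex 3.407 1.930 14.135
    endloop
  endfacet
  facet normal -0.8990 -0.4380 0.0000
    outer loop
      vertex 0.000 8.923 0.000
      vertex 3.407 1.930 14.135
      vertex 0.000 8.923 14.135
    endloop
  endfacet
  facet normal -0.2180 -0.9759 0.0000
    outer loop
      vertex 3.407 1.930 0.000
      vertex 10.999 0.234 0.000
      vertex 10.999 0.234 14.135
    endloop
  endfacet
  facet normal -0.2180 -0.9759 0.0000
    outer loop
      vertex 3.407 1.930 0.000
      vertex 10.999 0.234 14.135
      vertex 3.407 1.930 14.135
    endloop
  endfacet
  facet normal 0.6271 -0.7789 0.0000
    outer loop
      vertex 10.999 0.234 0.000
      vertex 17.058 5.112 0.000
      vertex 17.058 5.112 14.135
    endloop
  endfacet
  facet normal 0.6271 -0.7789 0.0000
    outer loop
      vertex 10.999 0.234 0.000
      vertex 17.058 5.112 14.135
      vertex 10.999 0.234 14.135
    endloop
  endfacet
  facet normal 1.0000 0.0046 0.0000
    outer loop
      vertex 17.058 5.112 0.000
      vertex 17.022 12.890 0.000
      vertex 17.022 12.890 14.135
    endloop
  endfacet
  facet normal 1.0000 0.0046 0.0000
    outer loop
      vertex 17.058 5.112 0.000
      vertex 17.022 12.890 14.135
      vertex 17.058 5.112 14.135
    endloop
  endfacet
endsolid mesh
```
; perimeter-only toolpath
G21 ; units = mm
G90 ; absolute positioning
G28 ; home
; layer 1
G0 Z2.019
G0 X17.022 Y12.890
G1 X10.919 Y17.712
G1 X3.343 Y15.947
G1 X0.000 Y8.923
G1 X3.407 Y1.930
G1 X10.999 Y0.234
G1 X17.058 Y5.112
G1 X17.022 Y12.890
; layer 2
G0 Z4.039
G0 X17.022 Y12.890
G1 X10.919 Y17.712
G1 X3.343 Y15.947
G1 X0.000 Y8.923
G1 X3.407 Y1.930
G1 X10.999 Y0.234
G1 X17.058 Y5.112
G1 X17.022 Y12.890
; layer 3
G0 Z6.058
G0 X17.022 Y12.890
G1 X10.919 Y17.712
G1 X3.343 Y15.947
G1 X0.000 Y8.923
G1 X3.407 Y1.930
G1 X10.999 Y0.234
G1 X17.058 Y5.112
G1 X17.022 Y12.890
; layer 4
G0 Z8.077
G0 X17.022 Y12.890
G1 X10.919 Y17.712
G1 X3.343 Y15.947
G1 X0.000 Y8.923
G1 X3.407 Y1.930
G1 X10.999 Y0.234
G1 X17.058 Y5.112
G1 X17.022 Y12.890
; layer 5
G0 Z10.096
G0 X17.022 Y12.890
G1 X10.919 Y17.712
G1 X3.343 Y15.947
G1 X0.000 Y8.923
G1 X3.407 Y1.930
G1 X10.999 Y0.234
G1 X17.058 Y5.112
G1 X17.022 Y12.890
; layer 6
G0 Z12.116
G0 X17.022 Y12.890
G1 X10.919 Y17.712
G1 X3.343 Y15.947
G1 X0.000 Y8.923
G1 X3.407 Y1.930
G1 X10.999 Y0.234
G1 X17.058 Y5.112
G1 X17.022 Y12.890
; layer 7
G0 Z14.135
G0 X17.022 Y12.890
G1 X10.919 Y17.712
G1 X3.343 Y15.947
G1 X0.000 Y8.923
G1 X3.407 Y1.930
G1 X10.999 Y0.234
G1 X17.058 Y5.112
G1 X17.022 Y12.890
M2 ; end

The solid is a regular 7-sided prism (a cylinder approximated with 7 flat sides), circumscribed radius ≈ 8.96 mm, height ≈ 14.1 mm. Slicing at Δz = 2.019 mm — 7 equal slices spanning the solid's height, so layer i sits at z = i·h/7 — gives 7 non-empty perimeters. Each is a 7-segment closed polygon; G0 lifts to the layer z and rapids to the start vertex, then G1 traces the edges.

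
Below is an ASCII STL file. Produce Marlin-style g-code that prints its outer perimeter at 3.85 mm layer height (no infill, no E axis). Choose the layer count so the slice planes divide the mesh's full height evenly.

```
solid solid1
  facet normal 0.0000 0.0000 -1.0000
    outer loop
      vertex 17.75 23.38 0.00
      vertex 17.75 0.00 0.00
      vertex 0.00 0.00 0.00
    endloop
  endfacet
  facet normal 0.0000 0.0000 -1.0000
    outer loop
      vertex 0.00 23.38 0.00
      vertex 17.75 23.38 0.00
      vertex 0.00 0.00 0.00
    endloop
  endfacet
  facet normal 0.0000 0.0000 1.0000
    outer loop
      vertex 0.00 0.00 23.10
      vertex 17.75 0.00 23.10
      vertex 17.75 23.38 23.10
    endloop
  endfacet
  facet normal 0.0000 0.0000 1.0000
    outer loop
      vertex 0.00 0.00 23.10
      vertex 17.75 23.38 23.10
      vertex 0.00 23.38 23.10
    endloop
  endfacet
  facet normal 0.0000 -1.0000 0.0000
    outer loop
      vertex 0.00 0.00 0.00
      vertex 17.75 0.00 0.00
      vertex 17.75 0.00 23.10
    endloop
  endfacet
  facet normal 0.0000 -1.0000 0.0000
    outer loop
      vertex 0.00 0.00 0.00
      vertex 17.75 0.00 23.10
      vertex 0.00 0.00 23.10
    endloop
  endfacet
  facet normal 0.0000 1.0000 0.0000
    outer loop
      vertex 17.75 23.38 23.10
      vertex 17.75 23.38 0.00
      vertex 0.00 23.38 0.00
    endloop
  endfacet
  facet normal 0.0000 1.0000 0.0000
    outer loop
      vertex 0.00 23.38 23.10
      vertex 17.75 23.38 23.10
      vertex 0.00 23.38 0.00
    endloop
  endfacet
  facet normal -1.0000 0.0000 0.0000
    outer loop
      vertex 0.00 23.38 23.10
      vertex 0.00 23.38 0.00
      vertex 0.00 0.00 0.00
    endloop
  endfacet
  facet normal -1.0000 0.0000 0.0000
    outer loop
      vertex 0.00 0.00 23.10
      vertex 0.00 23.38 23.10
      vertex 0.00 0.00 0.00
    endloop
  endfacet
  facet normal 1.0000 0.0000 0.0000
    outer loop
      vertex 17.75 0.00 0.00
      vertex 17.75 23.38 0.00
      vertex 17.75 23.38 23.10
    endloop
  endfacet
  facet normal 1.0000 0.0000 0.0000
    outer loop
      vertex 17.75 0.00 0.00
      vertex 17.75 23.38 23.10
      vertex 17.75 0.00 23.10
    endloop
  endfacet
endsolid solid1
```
; perimeter-only toolpath
G21 ; units = mm
G90 ; absolute positioning
G28 ; home
; layer 1
G0 Z3.85
G0 X0.00 Y0.00
G1 X17.75 Y0.00
G1 X17.75 Y23.38
G1 X0.00 Y23.38
G1 X0.00 Y0.00
; layer 2
G0 Z7.70
G0 X0.00 Y0.00
G1 X17.75 Y0.00
G1 X17.75 Y23.38
G1 X0.00 Y23.38
G1 X0.00 Y0.00
; layer 3
G0 Z11.55
G0 X0.00 Y0.00
G1 X17.75 Y0.00
G1 X17.75 Y23.38
G1 X0.00 Y23.38
G1 X0.00 Y0.00
; layer 4
G0 Z15.40
G0 X0.00 Y0.00
G1 X17.75 Y0.00
G1 X17.75 Y23.38
G1 X0.00 Y23.38
G1 X0.00 Y0.00
; layer 5
G0 Z19.25
G0 X0.00 Y0.00
G1 X17.75 Y0.00
G1 X17.75 Y23.38
G1 X0.00 Y23.38
G1 X0.00 Y0.00
; layer 6
G0 Z23.10
G0 X0.00 Y0.00
G1 X17.75 Y0.00
G1 X17.75 Y23.38
G1 X0.00 Y23.38
G1 X0.00 Y0.00
M2 ; end

The solid is a rectangular box, roughly 17.8 × 23.4 mm footprint and 23.1 mm tall. Slicing at Δz = 3.85 mm — 6 equal slices spanning the solid's height, so layer i sits at z = i·h/6 — gives 6 non-empty perimeters. Each is a 4-segment closed polygon; G0 lifts to the layer z and rapids to the start vertex, then G1 traces the edges.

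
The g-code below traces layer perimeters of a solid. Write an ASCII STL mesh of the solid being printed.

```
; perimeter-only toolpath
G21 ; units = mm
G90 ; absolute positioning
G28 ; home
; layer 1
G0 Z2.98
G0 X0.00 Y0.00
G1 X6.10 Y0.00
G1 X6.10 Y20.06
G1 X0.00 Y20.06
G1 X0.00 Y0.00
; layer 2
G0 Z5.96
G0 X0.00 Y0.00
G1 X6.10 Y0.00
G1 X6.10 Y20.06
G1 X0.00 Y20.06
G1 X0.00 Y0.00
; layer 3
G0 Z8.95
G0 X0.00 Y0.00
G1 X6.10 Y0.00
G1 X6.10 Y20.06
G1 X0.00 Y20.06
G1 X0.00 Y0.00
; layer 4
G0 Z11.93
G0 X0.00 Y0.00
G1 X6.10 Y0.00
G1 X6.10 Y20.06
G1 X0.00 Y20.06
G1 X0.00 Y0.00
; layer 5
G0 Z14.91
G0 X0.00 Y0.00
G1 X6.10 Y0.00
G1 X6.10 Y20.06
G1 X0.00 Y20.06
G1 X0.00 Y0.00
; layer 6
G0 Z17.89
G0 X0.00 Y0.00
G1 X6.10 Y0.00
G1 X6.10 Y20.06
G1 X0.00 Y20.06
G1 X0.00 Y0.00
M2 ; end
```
solid part
  facet normal 0.0000 0.0000 -1.0000
    outer loop
      vertex 6.10 20.06 0.00
      vertex 6.10 0.00 0.00
      vertex 0.00 0.00 0.00
    endloop
  endfacet
  facet normal 0.0000 0.0000 -1.0000
    outer loop
      vertex 0.00 20.06 0.00
      vertex 6.10 20.06 0.00
      vertex 0.00 0.00 0.00
    endloop
  endfacet
  facet normal 0.0000 0.0000 1.0000
    outer loop
      vertex 0.00 0.00 17.89
      vertex 6.10 0.00 17.89
      vertex 6.10 20.06 17.89
    endloop
  endfacet
  facet normal 0.0000 0.0000 1.0000
    outer loop
      vertex 0.00 0.00 17.89
      vertex 6.10 20.06 17.89
      vertex 0.00 20.06 17.89
    endloop
  endfacet
  facet normal 0.0000 -1.0000 0.0000
    outer loop
      vertex 0.00 0.00 0.00
      vertex 6.10 0.00 0.00
      vertex 6.10 0.00 17.89
    endloop
  endfacet
  facet normal 0.0000 -1.0000 0.0000
    outer loop
      vertex 0.00 0.00 0.00
      vertex 6.10 0.00 17.89
      vertex 0.00 0.00 17.89
    endloop
  endfacet
  facet normal 0.0000 1.0000 0.0000
    outer loop
      vertex 6.10 20.06 17.89
      vertex 6.10 20.06 0.00
      vertex 0.00 20.06 0.00
    endloop
  endfacet
  facet normal 0.0000 1.0000 0.0000
    outer loop
      vertex 0.00 20.06 17.89
      vertex 6.10 20.06 17.89
      vertex 0.00 20.06 0.00
    endloop
  endfacet
  facet normal -1.0000 0.0000 0.0000
    outer loop
      vertex 0.00 20.06 17.89
      vertex 0.00 20.06 0.00
      vertex 0.00 0.00 0.00
    endloop
  endfacet
  facet normal -1.0000 0.0000 0.0000
    outer loop
      vertex 0.00 0.00 17.89
      vertex 0.00 20.06 17.89
      vertex 0.00 0.00 0.00
    endloop
  endfacet
  facet normal 1.0000 0.0000 0.0000
    outer loop
      vertex 6.10 0.00 0.00
      vertex 6.10 20.06 0.00
      vertex 6.10 20.06 17.89
    endloop
  endfacet
  facet normal 1.0000 0.0000 0.0000
    outer loop
      vertex 6.10 0.00 0.00
      vertex 6.10 20.06 17.89
      vertex 6.10 0.00 17.89
    endloop
  endfacet
endsolid part

The G0 Z moves step by Δz≈2.98 mm. Every layer's G1 loop is the same polygon, so the solid is a straight extrusion of it from z=0 to z≈17.9. Closing with flat bottom and top caps and triangulating gives 12 facets — a rectangular box, roughly 6.1 × 20.1 mm footprint and 17.9 mm tall.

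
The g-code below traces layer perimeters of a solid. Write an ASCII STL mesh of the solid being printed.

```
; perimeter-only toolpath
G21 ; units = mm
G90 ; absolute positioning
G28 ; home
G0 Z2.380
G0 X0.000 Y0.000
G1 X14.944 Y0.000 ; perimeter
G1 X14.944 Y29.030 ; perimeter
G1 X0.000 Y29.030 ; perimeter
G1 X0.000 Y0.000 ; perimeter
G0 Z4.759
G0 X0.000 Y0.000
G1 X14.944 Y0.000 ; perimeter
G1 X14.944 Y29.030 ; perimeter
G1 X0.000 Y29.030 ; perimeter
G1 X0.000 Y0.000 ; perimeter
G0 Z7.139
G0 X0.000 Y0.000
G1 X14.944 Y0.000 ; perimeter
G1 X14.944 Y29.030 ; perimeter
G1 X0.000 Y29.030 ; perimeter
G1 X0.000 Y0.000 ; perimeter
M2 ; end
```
solid part
  facet normal 0.0000 0.0000 -1.0000
    outer loop
      vertex 14.944 29.030 0.000
      vertex 14.944 0.000 0.000
      vertex 0.000 0.000 0.000
    endloop
  endfacet
  facet normal 0.0000 0.0000 -1.0000
    outer loop
      vertex 0.000 29.030 0.000
      vertex 14.944 29.030 0.000
      vertex 0.000 0.000 0.000
    endloop
  endfacet
  facet normal 0.0000 0.0000 1.0000
    outer loop
      vertex 0.000 0.000 7.139
      vertex 14.944 0.000 7.139
      vertex 14.944 29.030 7.139
    endloop
  endfacet
  facet normal 0.0000 0.0000 1.0000
    outer loop
      vertex 0.000 0.000 7.139
      vertex 14.944 29.030 7.139
      vertex 0.000 29.030 7.139
    endloop
  endfacet
  facet normal 0.0000 -1.0000 0.0000
    outer loop
      vertex 0.000 0.000 0.000
      vertex 14.944 0.000 0.000
      vertex 14.944 0.000 7.139
    endloop
  endfacet
  facet normal 0.0000 -1.0000 0.0000
    outer loop
      vertex 0.000 0.000 0.000
      vertex 14.944 0.000 7.139
      vertex 0.000 0.000 7.139
    endloop
  endfacet
  facet normal 0.0000 1.0000 0.0000
    outer loop
      vertex 14.944 29.030 7.139
      vertex 14.944 29.030 0.000
      vertex 0.000 29.030 0.000
    endloop
  endfacet
  facet normal 0.0000 1.0000 0.0000
    outer loop
      vertex 0.000 29.030 7.139
      vertex 14.944 29.030 7.139
      vertex 0.000 29.030 0.000
    endloop
  endfacet
  facet normal -1.0000 0.0000 0.0000
    outer loop
      vertex 0.000 29.030 7.139
      vertex 0.000 29.030 0.000
      vertex 0.000 0.000 0.000
    endloop
  endfacet
  facet normal -1.0000 0.0000 0.0000
    outer loop
      vertex 0.000 0.000 7.139
      vertex 0.000 29.030 7.139
      vertex 0.000 0.000 0.000
    endloop
  endfacet
  facet normal 1.0000 0.0000 0.0000
    outer loop
      vertex 14.944 0.000 0.000
      vertex 14.944 29.030 0.000
      vertex 14.944 29.030 7.139
    endloop
  endfacet
  facet normal 1.0000 0.0000 0.0000
    outer loop
      vertex 14.944 0.000 0.000
      vertex 14.944 29.030 7.139
      vertex 14.944 0.000 7.139
    endloop
  endfacet
endsolid part

The G0 Z moves step by Δz≈2.380 mm. Every layer's G1 loop is the same polygon, so the solid is a straight extrusion of it from z=0 to z≈7.14. Closing with flat bottom and top caps and triangulating gives 12 facets — a rectangular box, roughly 14.9 × 29 mm footprint and 7.14 mm tall.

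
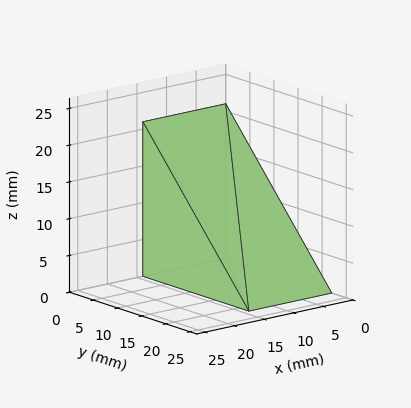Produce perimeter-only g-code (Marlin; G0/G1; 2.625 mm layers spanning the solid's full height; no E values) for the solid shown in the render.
Reading the render: the shape is a wedge (ramp): 14 × 22 mm base, rising to 21 mm along the y=0 edge and sloping linearly to z=0 at y=22 (dimensions read to the nearest mm from the axis ticks). For the g-code, the solid's height is divided into equal slices at the stated Δz and each level perimeter traced with G1 moves after a G0 lift.

; perimeter-only toolpath
G21 ; units = mm
G90 ; absolute positioning
G28 ; home
; layer 1
G0 Z2.625
G0 X0.000 Y0.000
G1 X14.000 Y0.000
G1 X14.000 Y19.250
G1 X0.000 Y19.250
G1 X0.000 Y0.000
; layer 2
G0 Z5.250
G0 X0.000 Y0.000
G1 X14.000 Y0.000
G1 X14.000 Y16.500
G1 X0.000 Y16.500
G1 X0.000 Y0.000
; layer 3
G0 Z7.875
G0 X0.000 Y0.000
G1 X14.000 Y0.000
G1 X14.000 Y13.750
G1 X0.000 Y13.750
G1 X0.000 Y0.000
; layer 4
G0 Z10.500
G0 X0.000 Y0.000
G1 X14.000 Y0.000
G1 X14.000 Y11.000
G1 X0.000 Y11.000
G1 X0.000 Y0.000
; layer 5
G0 Z13.125
G0 X0.000 Y0.000
G1 X14.000 Y0.000
G1 X14.000 Y8.250
G1 X0.000 Y8.250
G1 X0.000 Y0.000
; layer 6
G0 Z15.750
G0 X0.000 Y0.000
G1 X14.000 Y0.000
G1 X14.000 Y5.500
G1 X0.000 Y5.500
G1 X0.000 Y0.000
; layer 7
G0 Z18.375
G0 X0.000 Y0.000
G1 X14.000 Y0.000
G1 X14.000 Y2.750
G1 X0.000 Y2.750
G1 X0.000 Y0.000
M2 ; end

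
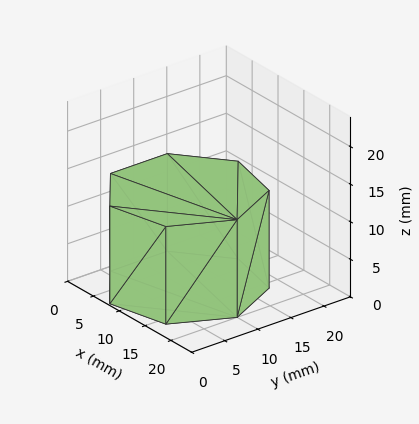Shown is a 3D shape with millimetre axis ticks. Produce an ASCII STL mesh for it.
Reading the render: the shape is a regular 7-sided prism (a cylinder approximated with 7 flat sides), circumscribed radius ≈ 10 mm, height ≈ 13 mm (dimensions read to the nearest mm from the axis ticks). For the STL, each face is triangulated and given an outward normal.

solid part
  facet normal 0.0000 0.0000 -1.0000
    outer loop
      vertex 7.8 19.7 0.0
      vertex 16.2 17.8 0.0
      vertex 20.0 10.0 0.0
    endloop
  endfacet
  facet normal 0.0000 0.0000 -1.0000
    outer loop
      vertex 1.0 14.3 0.0
      vertex 7.8 19.7 0.0
      vertex 20.0 10.0 0.0
    endloop
  endfacet
  facet normal 0.0000 0.0000 -1.0000
    outer loop
      vertex 1.0 5.7 0.0
      vertex 1.0 14.3 0.0
      vertex 20.0 10.0 0.0
    endloop
  endfacet
  facet normal 0.0000 0.0000 -1.0000
    outer loop
      vertex 7.8 0.3 0.0
      vertex 1.0 5.7 0.0
      vertex 20.0 10.0 0.0
    endloop
  endfacet
  facet normal 0.0000 0.0000 -1.0000
    outer loop
      vertex 16.2 2.2 0.0
      vertex 7.8 0.3 0.0
      vertex 20.0 10.0 0.0
    endloop
  endfacet
  facet normal 0.0000 0.0000 1.0000
    outer loop
      vertex 20.0 10.0 13.0
      vertex 16.2 17.8 13.0
      vertex 7.8 19.7 13.0
    endloop
  endfacet
  facet normal 0.0000 0.0000 1.0000
    outer loop
      vertex 20.0 10.0 13.0
      vertex 7.8 19.7 13.0
      vertex 1.0 14.3 13.0
    endloop
  endfacet
  facet normal 0.0000 0.0000 1.0000
    outer loop
      vertex 20.0 10.0 13.0
      vertex 1.0 14.3 13.0
      vertex 1.0 5.7 13.0
    endloop
  endfacet
  facet normal 0.0000 0.0000 1.0000
    outer loop
      vertex 20.0 10.0 13.0
      vertex 1.0 5.7 13.0
      vertex 7.8 0.3 13.0
    endloop
  endfacet
  facet normal 0.0000 0.0000 1.0000
    outer loop
      vertex 20.0 10.0 13.0
      vertex 7.8 0.3 13.0
      vertex 16.2 2.2 13.0
    endloop
  endfacet
  facet normal 0.8990 0.4380 0.0000
    outer loop
      vertex 20.0 10.0 0.0
      vertex 16.2 17.8 0.0
      vertex 16.2 17.8 13.0
    endloop
  endfacet
  facet normal 0.8990 0.4380 0.0000
    outer loop
      vertex 20.0 10.0 0.0
      vertex 16.2 17.8 13.0
      vertex 20.0 10.0 13.0
    endloop
  endfacet
  facet normal 0.2206 0.9754 0.0000
    outer loop
      vertex 16.2 17.8 0.0
      vertex 7.8 19.7 0.0
      vertex 7.8 19.7 13.0
    endloop
  endfacet
  facet normal 0.2206 0.9754 0.0000
    outer loop
      vertex 16.2 17.8 0.0
      vertex 7.8 19.7 13.0
      vertex 16.2 17.8 13.0
    endloop
  endfacet
  facet normal -0.6219 0.7831 0.0000
    outer loop
      vertex 7.8 19.7 0.0
      vertex 1.0 14.3 0.0
      vertex 1.0 14.3 13.0
    endloop
  endfacet
  facet normal -0.6219 0.7831 0.0000
    outer loop
      vertex 7.8 19.7 0.0
      vertex 1.0 14.3 13.0
      vertex 7.8 19.7 13.0
    endloop
  endfacet
  facet normal -1.0000 0.0000 0.0000
    outer loop
      vertex 1.0 14.3 0.0
      vertex 1.0 5.7 0.0
      vertex 1.0 5.7 13.0
    endloop
  endfacet
  facet normal -1.0000 0.0000 0.0000
    outer loop
      vertex 1.0 14.3 0.0
      vertex 1.0 5.7 13.0
      vertex 1.0 14.3 13.0
    endloop
  endfacet
  facet normal -0.6219 -0.7831 0.0000
    outer loop
      vertex 1.0 5.7 0.0
      vertex 7.8 0.3 0.0
      vertex 7.8 0.3 13.0
    endloop
  endfacet
  facet normal -0.6219 -0.7831 0.0000
    outer loop
      vertex 1.0 5.7 0.0
      vertex 7.8 0.3 13.0
      vertex 1.0 5.7 13.0
    endloop
  endfacet
  facet normal 0.2206 -0.9754 0.0000
    outer loop
      vertex 7.8 0.3 0.0
      vertex 16.2 2.2 0.0
      vertex 16.2 2.2 13.0
    endloop
  endfacet
  facet normal 0.2206 -0.9754 0.0000
    outer loop
      vertex 7.8 0.3 0.0
      vertex 16.2 2.2 13.0
      vertex 7.8 0.3 13.0
    endloop
  endfacet
  facet normal 0.8990 -0.4380 0.0000
    outer loop
      vertex 16.2 2.2 0.0
      vertex 20.0 10.0 0.0
      vertex 20.0 10.0 13.0
    endloop
  endfacet
  facet normal 0.8990 -0.4380 0.0000
    outer loop
      vertex 16.2 2.2 0.0
      vertex 20.0 10.0 13.0
      vertex 16.2 2.2 13.0
    endloop
  endfacet
endsolid part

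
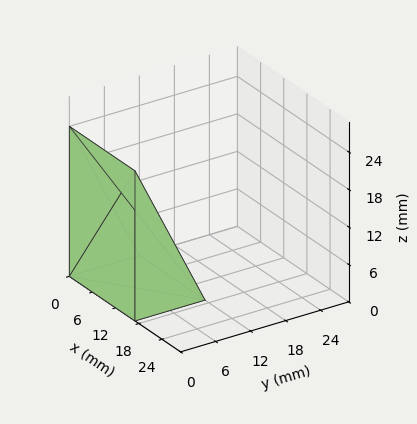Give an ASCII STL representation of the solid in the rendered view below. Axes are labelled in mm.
Reading the render: the shape is a wedge (ramp): 17 × 12 mm base, rising to 24 mm along the y=0 edge and sloping linearly to z=0 at y=12 (dimensions read to the nearest mm from the axis ticks). For the STL, each face is triangulated and given an outward normal.

solid part
  facet normal 0.0000 0.0000 -1.0000
    outer loop
      vertex 17.00 12.00 0.00
      vertex 17.00 0.00 0.00
      vertex 0.00 0.00 0.00
    endloop
  endfacet
  facet normal 0.0000 0.0000 -1.0000
    outer loop
      vertex 0.00 12.00 0.00
      vertex 17.00 12.00 0.00
      vertex 0.00 0.00 0.00
    endloop
  endfacet
  facet normal 0.0000 -1.0000 0.0000
    outer loop
      vertex 0.00 0.00 0.00
      vertex 17.00 0.00 0.00
      vertex 17.00 0.00 24.00
    endloop
  endfacet
  facet normal 0.0000 -1.0000 0.0000
    outer loop
      vertex 0.00 0.00 0.00
      vertex 17.00 0.00 24.00
      vertex 0.00 0.00 24.00
    endloop
  endfacet
  facet normal 0.0000 0.8944 0.4472
    outer loop
      vertex 0.00 0.00 24.00
      vertex 17.00 0.00 24.00
      vertex 17.00 12.00 0.00
    endloop
  endfacet
  facet normal 0.0000 0.8944 0.4472
    outer loop
      vertex 0.00 0.00 24.00
      vertex 17.00 12.00 0.00
      vertex 0.00 12.00 0.00
    endloop
  endfacet
  facet normal -1.0000 0.0000 0.0000
    outer loop
      vertex 0.00 0.00 24.00
      vertex 0.00 12.00 0.00
      vertex 0.00 0.00 0.00
    endloop
  endfacet
  facet normal 1.0000 0.0000 0.0000
    outer loop
      vertex 17.00 0.00 0.00
      vertex 17.00 12.00 0.00
      vertex 17.00 0.00 24.00
    endloop
  endfacet
endsolid part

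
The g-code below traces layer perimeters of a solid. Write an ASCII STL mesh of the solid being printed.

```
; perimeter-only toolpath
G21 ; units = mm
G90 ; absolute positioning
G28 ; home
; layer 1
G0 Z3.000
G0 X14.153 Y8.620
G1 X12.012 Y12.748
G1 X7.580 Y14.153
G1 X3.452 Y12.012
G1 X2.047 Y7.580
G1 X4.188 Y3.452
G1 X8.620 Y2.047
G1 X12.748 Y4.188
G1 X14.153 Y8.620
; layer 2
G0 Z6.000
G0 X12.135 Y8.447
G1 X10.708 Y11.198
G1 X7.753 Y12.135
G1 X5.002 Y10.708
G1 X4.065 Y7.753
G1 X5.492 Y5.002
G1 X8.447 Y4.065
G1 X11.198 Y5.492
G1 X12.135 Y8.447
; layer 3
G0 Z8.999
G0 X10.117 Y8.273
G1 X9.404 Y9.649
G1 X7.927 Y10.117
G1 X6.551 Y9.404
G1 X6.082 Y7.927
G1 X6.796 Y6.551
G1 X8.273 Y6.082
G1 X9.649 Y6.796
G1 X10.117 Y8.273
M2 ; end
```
solid part
  facet normal 0.0000 0.0000 -1.0000
    outer loop
      vertex 7.407 16.170 0.000
      vertex 13.316 14.297 0.000
      vertex 16.170 8.793 0.000
    endloop
  endfacet
  facet normal 0.0000 0.0000 -1.0000
    outer loop
      vertex 1.903 13.316 0.000
      vertex 7.407 16.170 0.000
      vertex 16.170 8.793 0.000
    endloop
  endfacet
  facet normal 0.0000 0.0000 -1.0000
    outer loop
      vertex 0.030 7.407 0.000
      vertex 1.903 13.316 0.000
      vertex 16.170 8.793 0.000
    endloop
  endfacet
  facet normal 0.0000 0.0000 -1.0000
    outer loop
      vertex 2.884 1.903 0.000
      vertex 0.030 7.407 0.000
      vertex 16.170 8.793 0.000
    endloop
  endfacet
  facet normal 0.0000 0.0000 -1.0000
    outer loop
      vertex 8.793 0.030 0.000
      vertex 2.884 1.903 0.000
      vertex 16.170 8.793 0.000
    endloop
  endfacet
  facet normal 0.0000 0.0000 -1.0000
    outer loop
      vertex 14.297 2.884 0.000
      vertex 8.793 0.030 0.000
      vertex 16.170 8.793 0.000
    endloop
  endfacet
  facet normal 0.7533 0.3906 0.5292
    outer loop
      vertex 16.170 8.793 0.000
      vertex 13.316 14.297 0.000
      vertex 8.100 8.100 11.999
    endloop
  endfacet
  facet normal 0.2564 0.8088 0.5292
    outer loop
      vertex 13.316 14.297 0.000
      vertex 7.407 16.170 0.000
      vertex 8.100 8.100 11.999
    endloop
  endfacet
  facet normal -0.3906 0.7533 0.5292
    outer loop
      vertex 7.407 16.170 0.000
      vertex 1.903 13.316 0.000
      vertex 8.100 8.100 11.999
    endloop
  endfacet
  facet normal -0.8088 0.2564 0.5292
    outer loop
      vertex 1.903 13.316 0.000
      vertex 0.030 7.407 0.000
      vertex 8.100 8.100 11.999
    endloop
  endfacet
  facet normal -0.7533 -0.3906 0.5292
    outer loop
      vertex 0.030 7.407 0.000
      vertex 2.884 1.903 0.000
      vertex 8.100 8.100 11.999
    endloop
  endfacet
  facet normal -0.2564 -0.8088 0.5292
    outer loop
      vertex 2.884 1.903 0.000
      vertex 8.793 0.030 0.000
      vertex 8.100 8.100 11.999
    endloop
  endfacet
  facet normal 0.3906 -0.7533 0.5292
    outer loop
      vertex 8.793 0.030 0.000
      vertex 14.297 2.884 0.000
      vertex 8.100 8.100 11.999
    endloop
  endfacet
  facet normal 0.8088 -0.2564 0.5292
    outer loop
      vertex 14.297 2.884 0.000
      vertex 16.170 8.793 0.000
      vertex 8.100 8.100 11.999
    endloop
  endfacet
endsolid part

The G0 Z moves step by Δz≈3.000 mm. The G1 loops shrink linearly with z, so the solid tapers from its base footprint up to z≈12. Closing with a flat bottom cap and the tapered top and triangulating gives 14 facets — a regular 8-sided pyramid, base circumscribed radius ≈ 8.1 mm, apex at z ≈ 12 mm.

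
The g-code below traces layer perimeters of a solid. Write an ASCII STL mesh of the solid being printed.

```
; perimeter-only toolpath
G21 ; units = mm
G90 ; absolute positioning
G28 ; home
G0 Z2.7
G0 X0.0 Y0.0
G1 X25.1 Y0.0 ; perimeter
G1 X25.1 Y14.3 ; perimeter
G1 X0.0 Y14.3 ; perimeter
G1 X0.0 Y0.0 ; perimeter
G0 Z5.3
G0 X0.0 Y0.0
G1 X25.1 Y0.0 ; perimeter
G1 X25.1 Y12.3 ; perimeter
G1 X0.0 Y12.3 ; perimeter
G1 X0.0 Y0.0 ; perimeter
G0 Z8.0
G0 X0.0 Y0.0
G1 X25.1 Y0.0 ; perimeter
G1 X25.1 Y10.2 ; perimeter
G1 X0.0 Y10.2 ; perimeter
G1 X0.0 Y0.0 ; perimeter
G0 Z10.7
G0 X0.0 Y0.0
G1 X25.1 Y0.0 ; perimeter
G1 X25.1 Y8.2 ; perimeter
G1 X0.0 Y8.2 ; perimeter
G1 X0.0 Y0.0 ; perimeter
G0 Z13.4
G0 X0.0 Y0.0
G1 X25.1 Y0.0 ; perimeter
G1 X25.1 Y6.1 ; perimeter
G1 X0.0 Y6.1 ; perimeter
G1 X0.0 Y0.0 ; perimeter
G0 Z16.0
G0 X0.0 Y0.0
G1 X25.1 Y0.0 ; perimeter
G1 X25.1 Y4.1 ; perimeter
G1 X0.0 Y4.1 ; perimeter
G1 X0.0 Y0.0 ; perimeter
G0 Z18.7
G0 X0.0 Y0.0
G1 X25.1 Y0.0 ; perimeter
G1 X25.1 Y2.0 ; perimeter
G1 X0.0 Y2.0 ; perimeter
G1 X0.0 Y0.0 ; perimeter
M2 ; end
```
solid part
  facet normal 0.0000 0.0000 -1.0000
    outer loop
      vertex 25.1 16.4 0.0
      vertex 25.1 0.0 0.0
      vertex 0.0 0.0 0.0
    endloop
  endfacet
  facet normal 0.0000 0.0000 -1.0000
    outer loop
      vertex 0.0 16.4 0.0
      vertex 25.1 16.4 0.0
      vertex 0.0 0.0 0.0
    endloop
  endfacet
  facet normal 0.0000 -1.0000 0.0000
    outer loop
      vertex 0.0 0.0 0.0
      vertex 25.1 0.0 0.0
      vertex 25.1 0.0 21.4
    endloop
  endfacet
  facet normal 0.0000 -1.0000 0.0000
    outer loop
      vertex 0.0 0.0 0.0
      vertex 25.1 0.0 21.4
      vertex 0.0 0.0 21.4
    endloop
  endfacet
  facet normal 0.0000 0.7937 0.6083
    outer loop
      vertex 0.0 0.0 21.4
      vertex 25.1 0.0 21.4
      vertex 25.1 16.4 0.0
    endloop
  endfacet
  facet normal 0.0000 0.7937 0.6083
    outer loop
      vertex 0.0 0.0 21.4
      vertex 25.1 16.4 0.0
      vertex 0.0 16.4 0.0
    endloop
  endfacet
  facet normal -1.0000 0.0000 0.0000
    outer loop
      vertex 0.0 0.0 21.4
      vertex 0.0 16.4 0.0
      vertex 0.0 0.0 0.0
    endloop
  endfacet
  facet normal 1.0000 0.0000 0.0000
    outer loop
      vertex 25.1 0.0 0.0
      vertex 25.1 16.4 0.0
      vertex 25.1 0.0 21.4
    endloop
  endfacet
endsolid part

The G0 Z moves step by Δz≈2.7 mm. The G1 loops shrink linearly with z, so the solid tapers from its base footprint up to z≈21.4. Closing with a flat bottom cap and the tapered top and triangulating gives 8 facets — a wedge (ramp): 25.1 × 16.4 mm base, rising to 21.4 mm along the y=0 edge and sloping linearly to z=0 at y=16.4.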